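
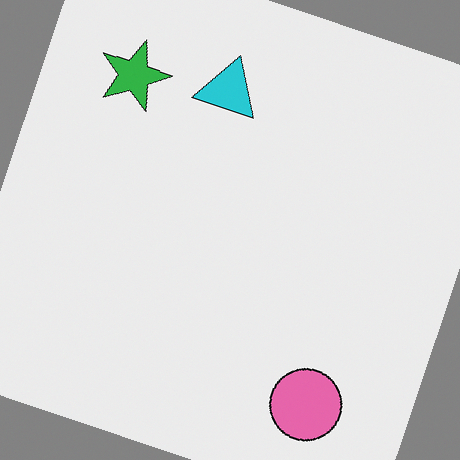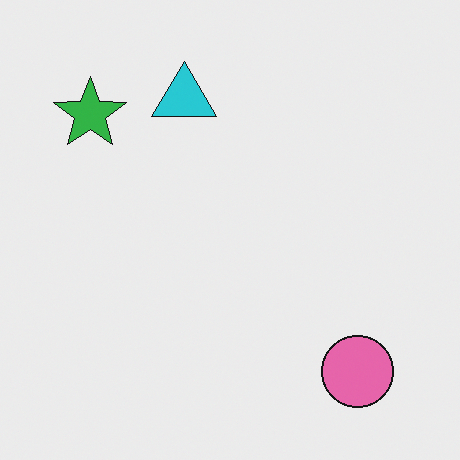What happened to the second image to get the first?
The first image is the second rotated clockwise by a moderate amount.

Every shape is tilted by the same angle and the image corners show triangular fill wedges — a whole-image rotation by a non-right angle.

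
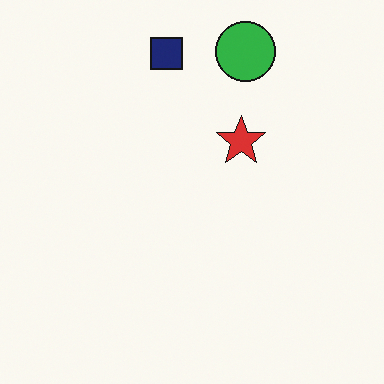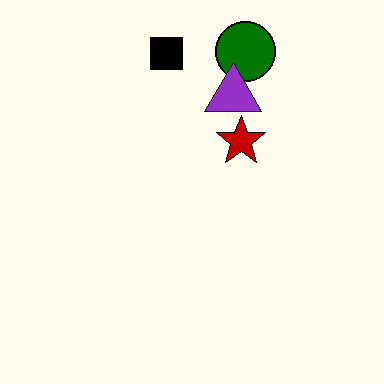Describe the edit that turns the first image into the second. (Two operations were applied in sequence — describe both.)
Given much higher contrast, then overlaid with an additional purple triangle.

Tones are pushed away from mid-grey across the whole image — a global contrast change. A purple triangle appears in the second image that is absent from the first.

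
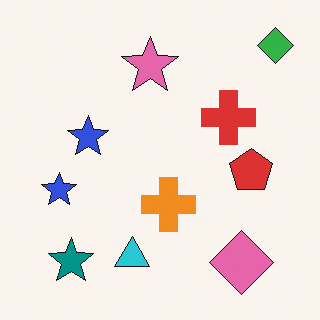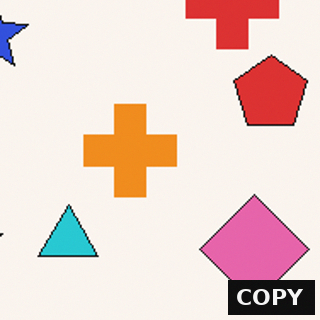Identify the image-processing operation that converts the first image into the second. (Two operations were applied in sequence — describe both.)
The transformation is: cropped to a noticeably smaller region and rescaled, then watermarked with the text "COPY" in the lower-right corner.

The visible shapes are larger and the field of view is narrower; shapes near the original edges may be partly or wholly outside the frame — a crop-and-rescale. A dark label reading "COPY" appears in the lower-right corner.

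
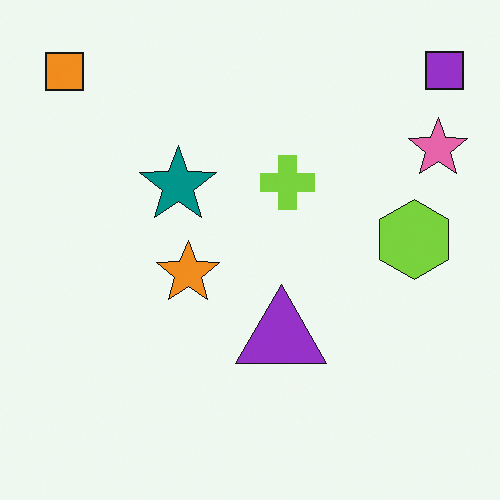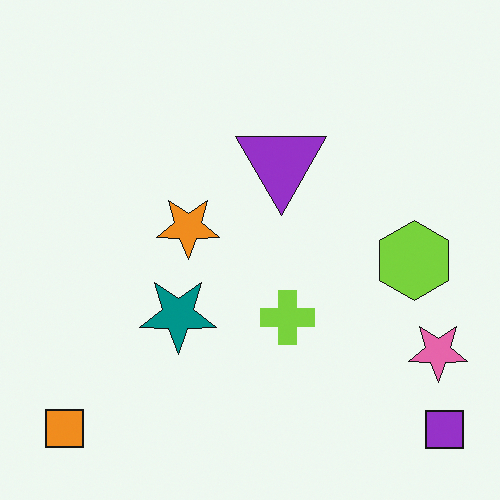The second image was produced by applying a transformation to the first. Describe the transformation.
This is the original image flipped vertically (top ↔ bottom).

The purple square is in the top-right of the first image and the bottom-right of the second — shapes on opposite sides of the horizontal midline have swapped in a mirror flip.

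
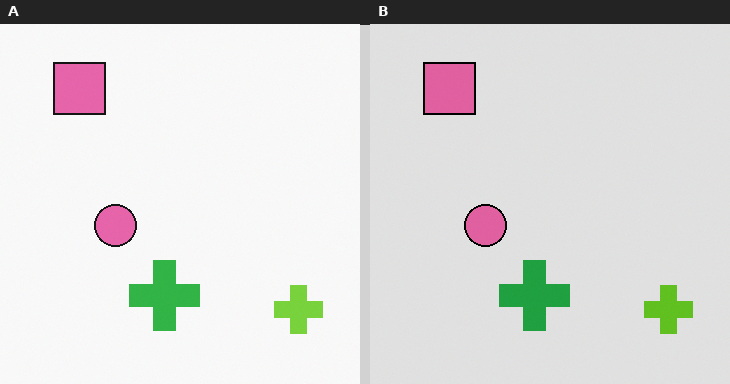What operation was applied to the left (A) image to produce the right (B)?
Moderately posterized.

Each flat color has snapped to a coarser quantized level — most visibly, the near-white background has dropped to a flat grey.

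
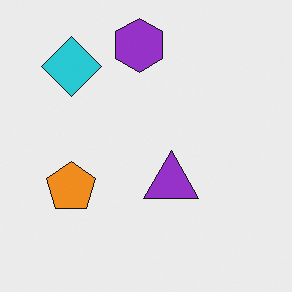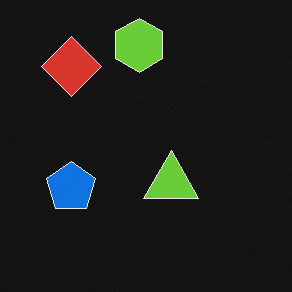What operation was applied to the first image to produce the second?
It was color-inverted (negative).

The light background has become dark and every shape's color is its complement — a photographic negative.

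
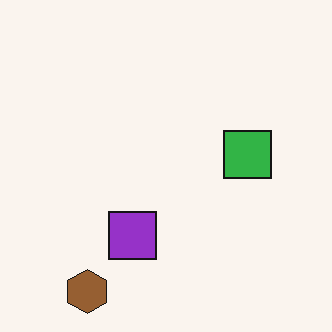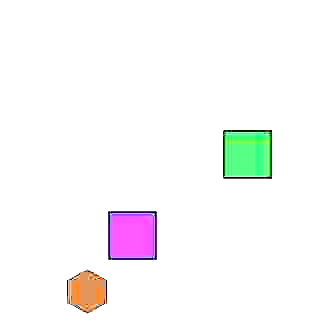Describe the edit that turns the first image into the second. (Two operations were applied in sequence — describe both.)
The image was degraded with heavy JPEG compression, then noticeably brightened.

Blocky 8×8 compression artifacts appear around shape edges and the flat background shows ringing — characteristic JPEG degradation. Every pixel — background and shapes alike — is uniformly brightened.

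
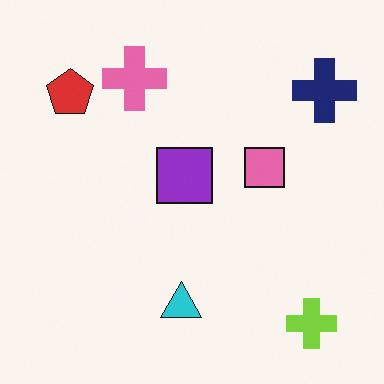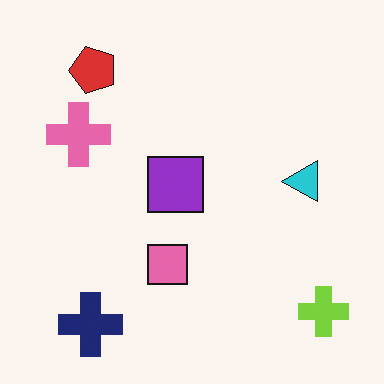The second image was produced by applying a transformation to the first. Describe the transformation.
The image was transposed (reflected across the top-left ↔ bottom-right diagonal).

Shapes have swapped their row and column positions — what was in the top-right is now in the bottom-left — a diagonal reflection.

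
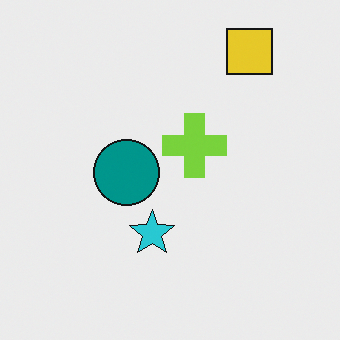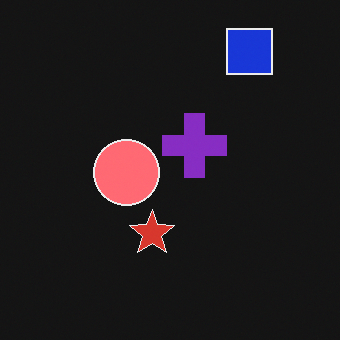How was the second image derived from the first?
The transformation is: color-inverted (negative).

The light background has become dark and every shape's color is its complement — a photographic negative.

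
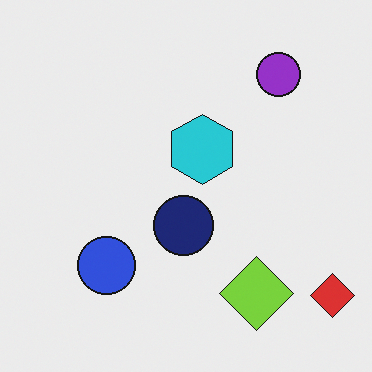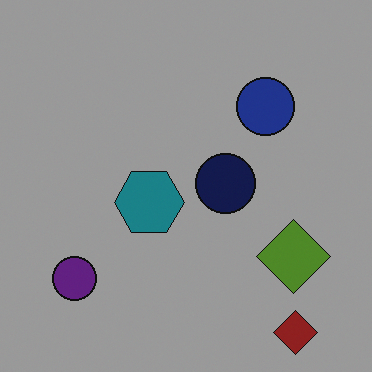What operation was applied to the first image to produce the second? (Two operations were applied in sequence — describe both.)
The second image is the first transposed (reflected across the top-left ↔ bottom-right diagonal), then substantially darkened.

Shapes have swapped their row and column positions — what was in the top-right is now in the bottom-left — a diagonal reflection. Every pixel — background and shapes alike — is uniformly darkened.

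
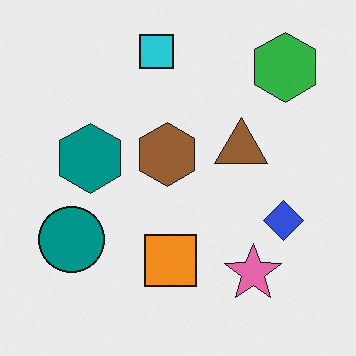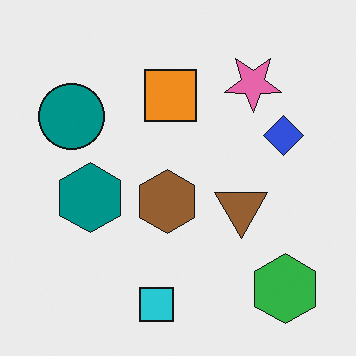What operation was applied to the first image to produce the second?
The transformation is: flipped vertically (top ↔ bottom).

The cyan square is in the top of the first image and the bottom of the second — shapes on opposite sides of the horizontal midline have swapped in a mirror flip.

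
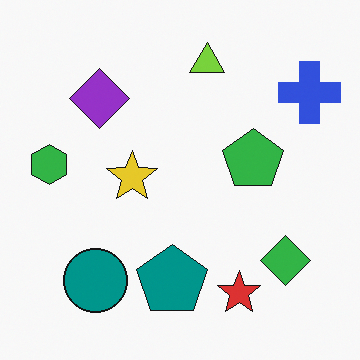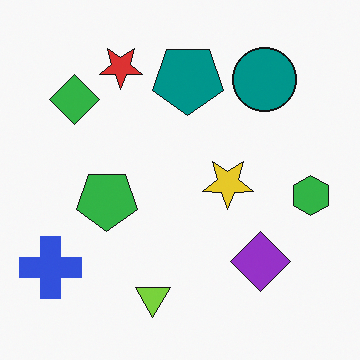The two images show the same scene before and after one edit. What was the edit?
The second image is the first rotated 180°.

The blue cross sits in the top-right of the first image and the bottom-left of the second — consistent with a whole-image 180° rotation.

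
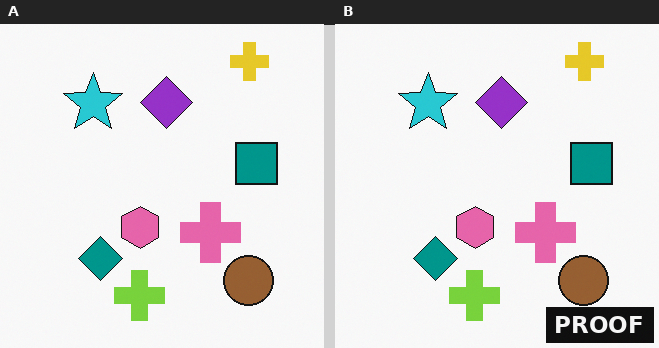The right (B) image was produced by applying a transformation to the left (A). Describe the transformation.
The right (B) image is the left (A) watermarked with the text "PROOF" in the lower-right corner.

A dark label reading "PROOF" appears in the lower-right corner.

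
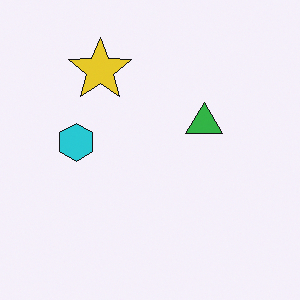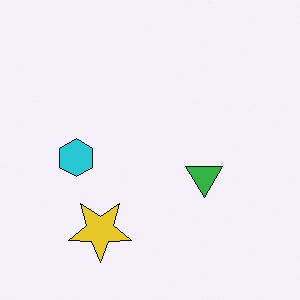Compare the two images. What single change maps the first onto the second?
The image was flipped vertically (top ↔ bottom).

The yellow star is in the top of the first image and the bottom of the second — shapes on opposite sides of the horizontal midline have swapped in a mirror flip.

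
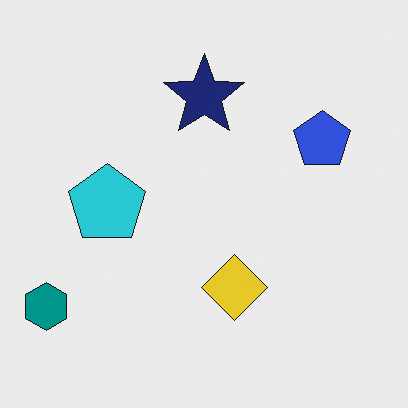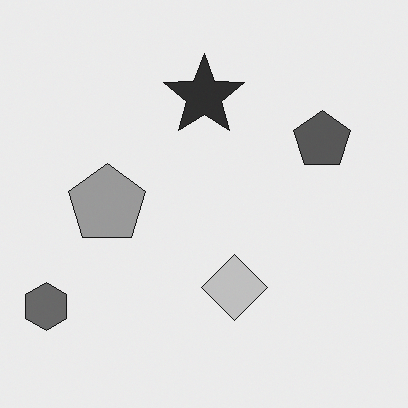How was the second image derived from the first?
The image was converted to grayscale.

All color is removed — every shape is now a shade of grey.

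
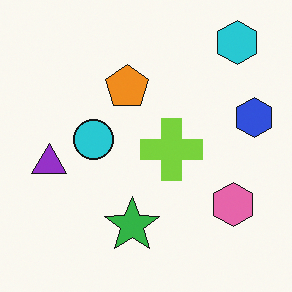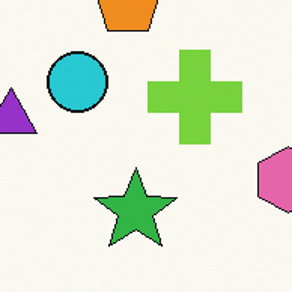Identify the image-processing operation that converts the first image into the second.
It was cropped to a modestly smaller region and rescaled.

The visible shapes are larger and the field of view is narrower; shapes near the original edges may be partly or wholly outside the frame — a crop-and-rescale.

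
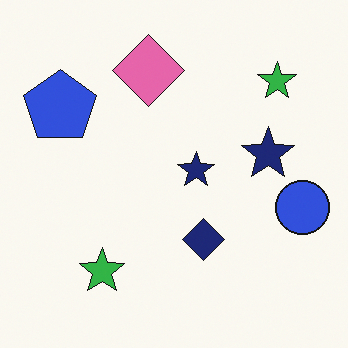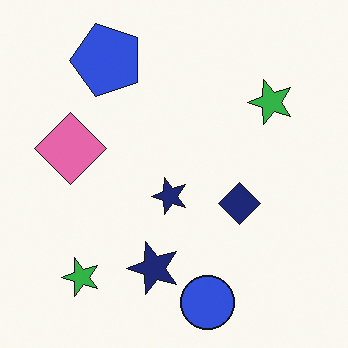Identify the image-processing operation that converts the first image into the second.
The second image is the first transposed (reflected across the top-left ↔ bottom-right diagonal).

Shapes have swapped their row and column positions — what was in the top-right is now in the bottom-left — a diagonal reflection.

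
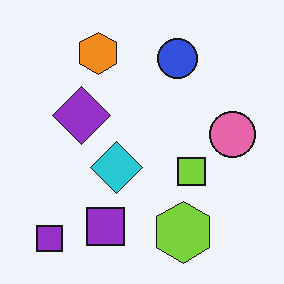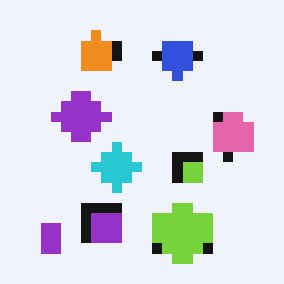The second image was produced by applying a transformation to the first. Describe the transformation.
The second image is the first heavily pixelated into large blocks.

Shapes are reduced to large square blocks; fine edges and outlines are lost — a downscale-then-upscale (mosaic) effect.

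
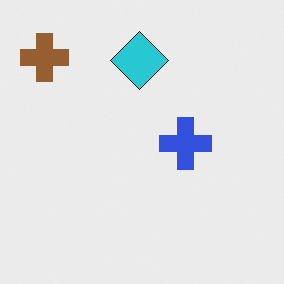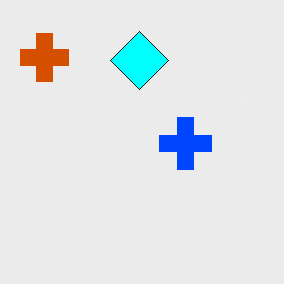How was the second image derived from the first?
The transformation is: made much more vivid (saturation change).

All colors are more vivid — a global saturation change.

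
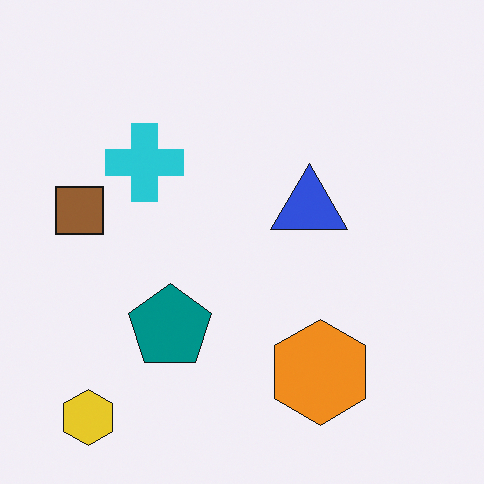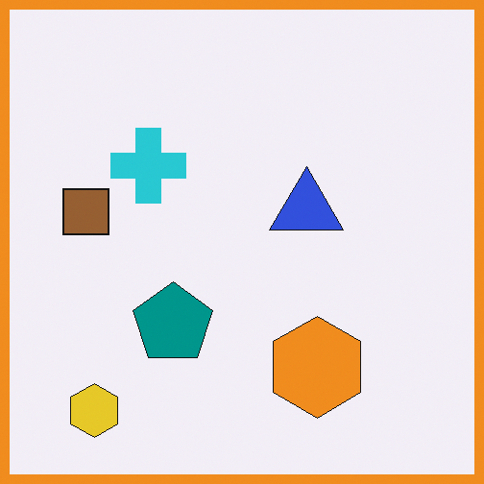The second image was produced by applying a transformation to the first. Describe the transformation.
Framed with a orange border.

A solid orange frame runs around the edge of the second image, with the content slightly shrunk inside it.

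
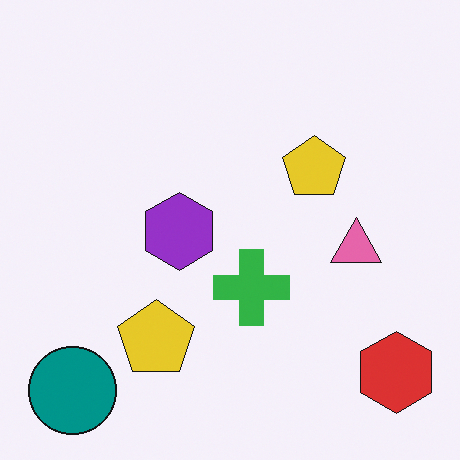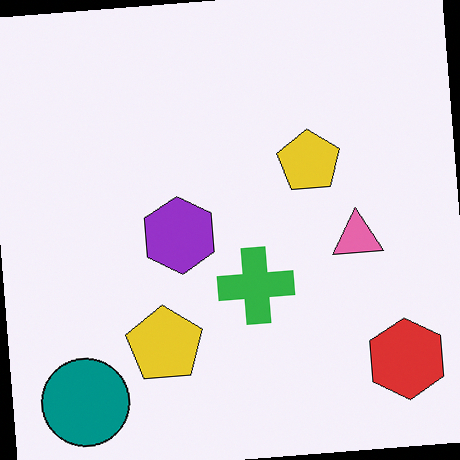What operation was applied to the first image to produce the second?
The image was rotated counter-clockwise by a small amount.

Every shape is tilted by the same angle and the image corners show triangular fill wedges — a whole-image rotation by a non-right angle.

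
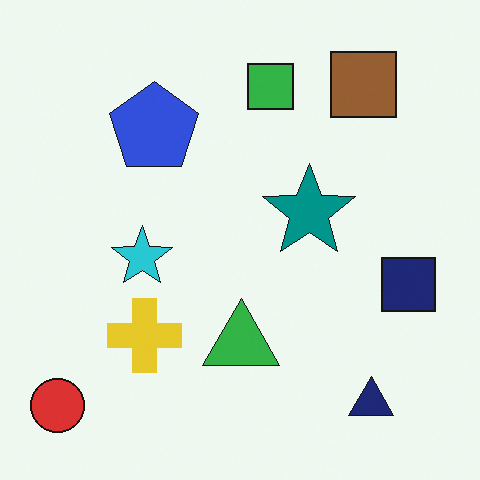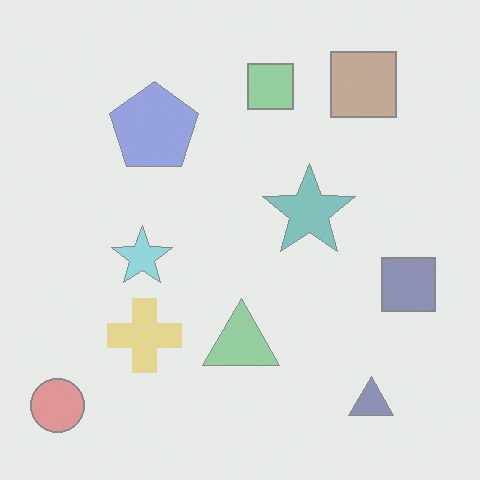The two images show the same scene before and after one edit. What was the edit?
The transformation is: given much lower contrast.

Tones are pushed toward mid-grey across the whole image — a global contrast change.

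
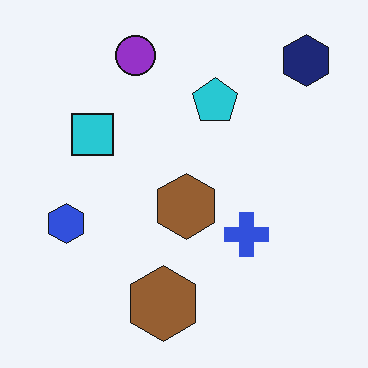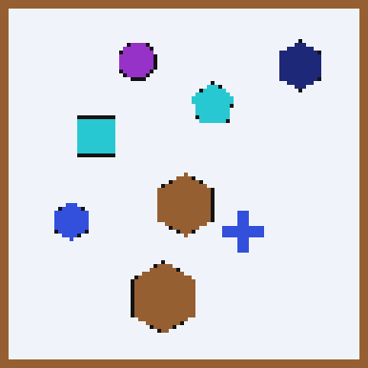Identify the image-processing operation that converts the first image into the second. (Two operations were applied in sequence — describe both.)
This is the original image lightly pixelated (a mild mosaic effect), then framed with a brown border.

Shapes are reduced to large square blocks; fine edges and outlines are lost — a downscale-then-upscale (mosaic) effect. A solid brown frame runs around the edge of the second image, with the content slightly shrunk inside it.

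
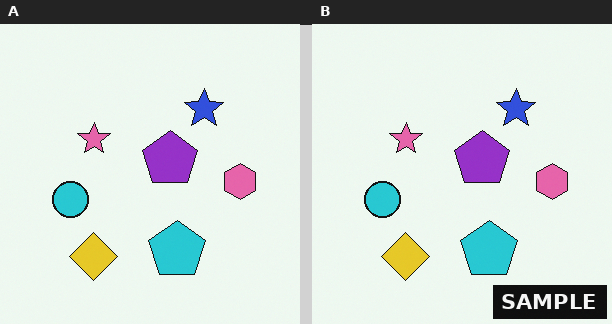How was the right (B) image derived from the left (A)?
The transformation is: watermarked with the text "SAMPLE" in the lower-right corner.

A dark label reading "SAMPLE" appears in the lower-right corner.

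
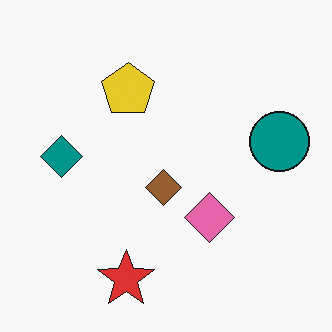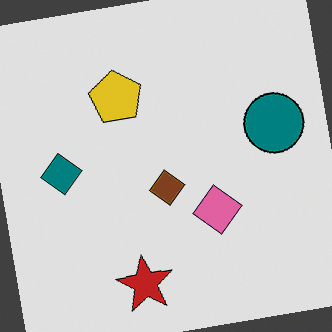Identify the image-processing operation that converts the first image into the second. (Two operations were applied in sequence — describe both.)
This is the original image rotated counter-clockwise by a small amount, then moderately posterized.

Every shape is tilted by the same angle and the image corners show triangular fill wedges — a whole-image rotation by a non-right angle. Each flat color has snapped to a coarser quantized level — most visibly, the near-white background has dropped to a flat grey.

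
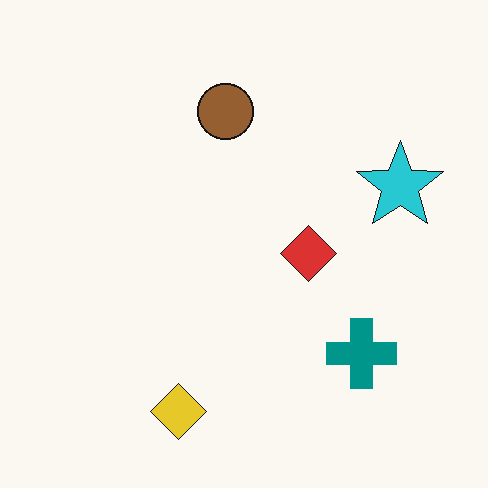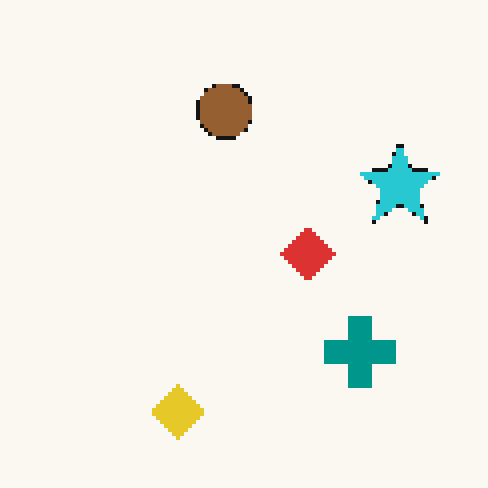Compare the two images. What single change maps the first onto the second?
The transformation is: lightly pixelated (a mild mosaic effect).

Shapes are reduced to large square blocks; fine edges and outlines are lost — a downscale-then-upscale (mosaic) effect.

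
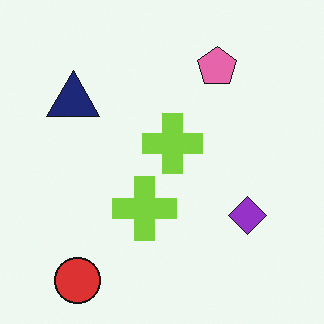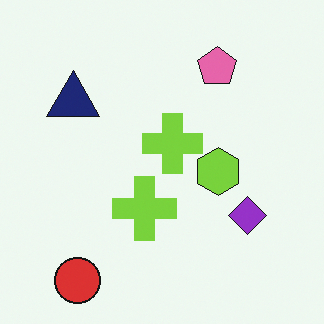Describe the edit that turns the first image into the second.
This is the original image overlaid with an additional lime hexagon.

A lime hexagon appears in the second image that is absent from the first.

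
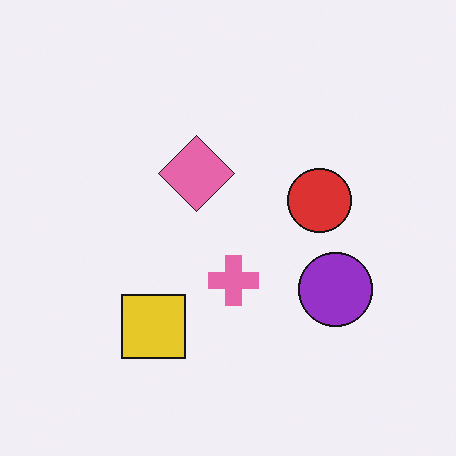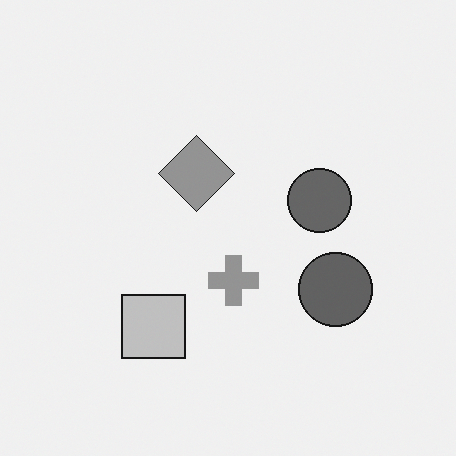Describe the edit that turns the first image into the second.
This is the original image converted to grayscale.

All color is removed — every shape is now a shade of grey.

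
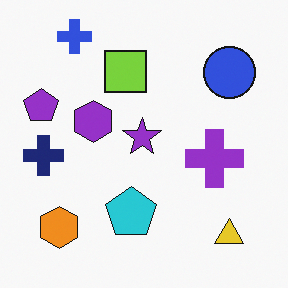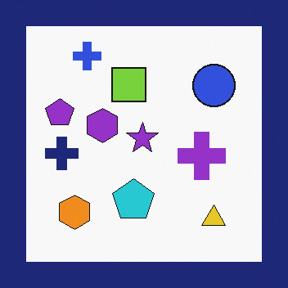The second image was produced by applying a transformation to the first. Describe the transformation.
The transformation is: framed with a navy border.

A solid navy frame runs around the edge of the second image, with the content slightly shrunk inside it.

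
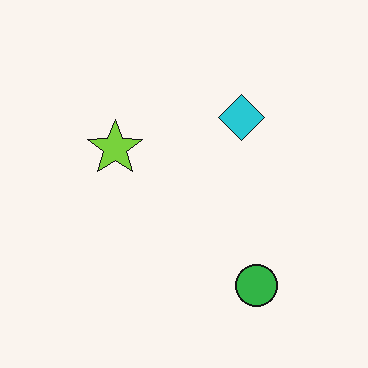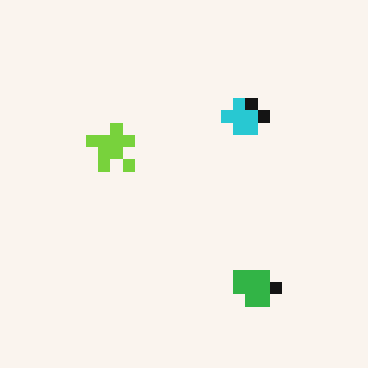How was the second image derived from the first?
Heavily pixelated into large blocks.

Shapes are reduced to large square blocks; fine edges and outlines are lost — a downscale-then-upscale (mosaic) effect.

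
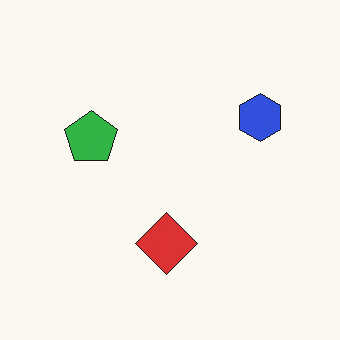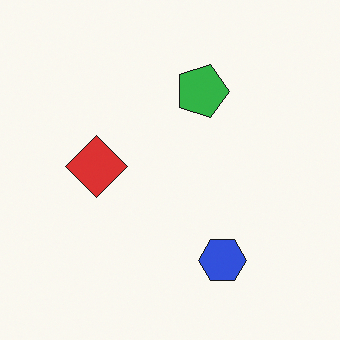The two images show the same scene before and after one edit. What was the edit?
The transformation is: rotated 90° clockwise.

The blue hexagon sits in the right of the first image and the bottom of the second — consistent with a whole-image 90° clockwise rotation.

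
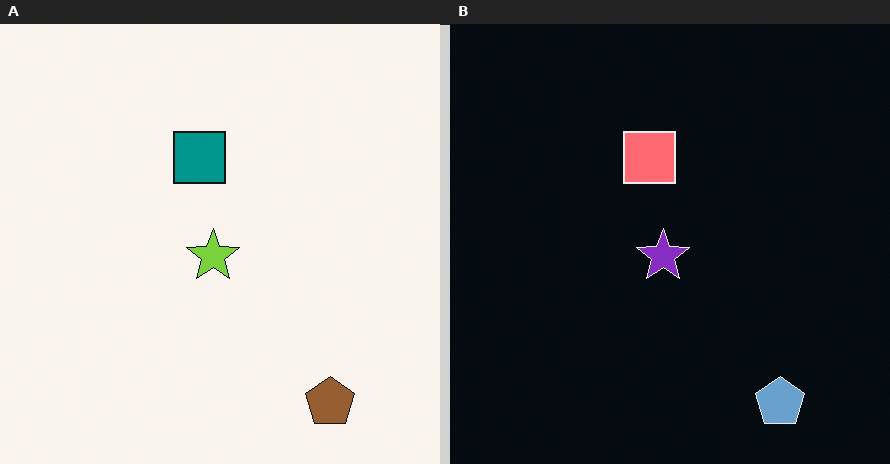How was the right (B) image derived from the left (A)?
It was color-inverted (negative).

The light background has become dark and every shape's color is its complement — a photographic negative.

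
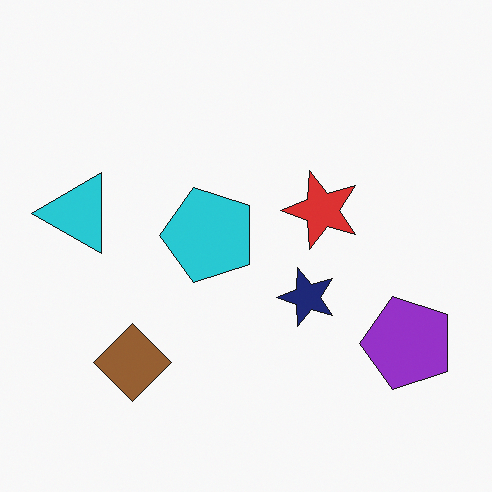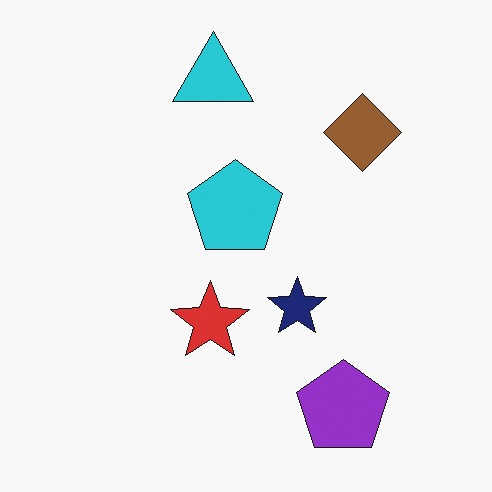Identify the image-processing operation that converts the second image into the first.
Transposed (reflected across the top-left ↔ bottom-right diagonal).

Shapes have swapped their row and column positions — what was in the top-right is now in the bottom-left — a diagonal reflection.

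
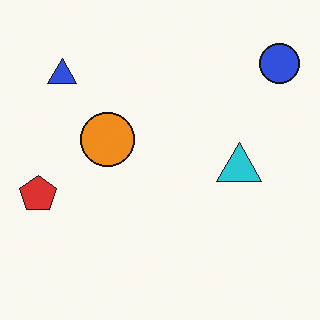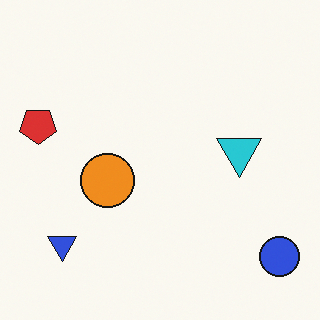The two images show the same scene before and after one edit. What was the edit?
The second image is the first flipped vertically (top ↔ bottom).

The blue circle is in the top-right of the first image and the bottom-right of the second — shapes on opposite sides of the horizontal midline have swapped in a mirror flip.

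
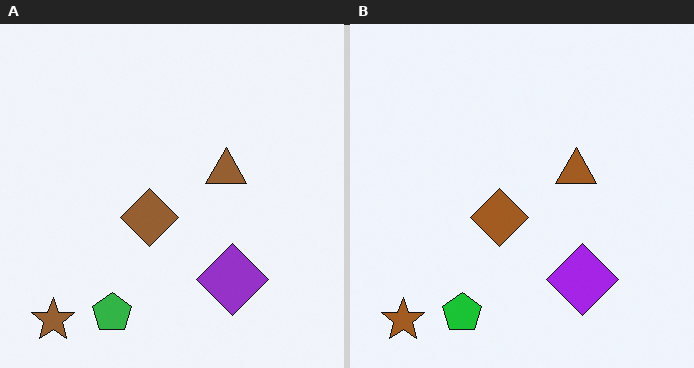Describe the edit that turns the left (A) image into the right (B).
The transformation is: slightly oversaturated.

All colors are more vivid — a global saturation change.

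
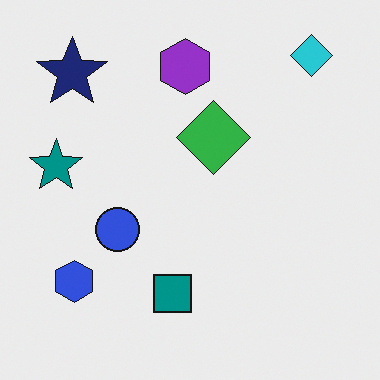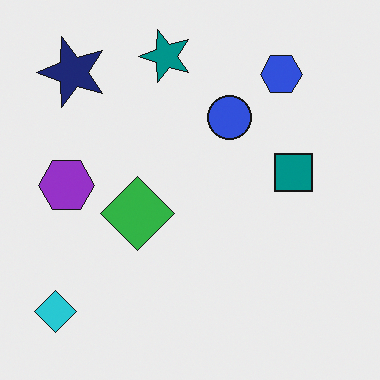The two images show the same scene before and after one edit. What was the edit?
The second image is the first transposed (reflected across the top-left ↔ bottom-right diagonal).

Shapes have swapped their row and column positions — what was in the top-right is now in the bottom-left — a diagonal reflection.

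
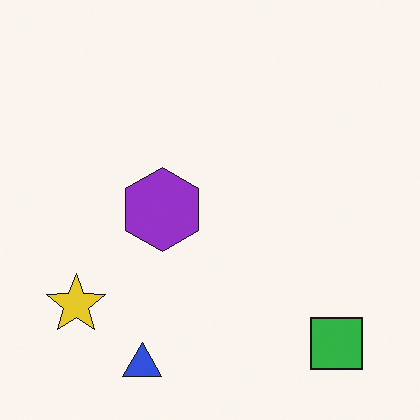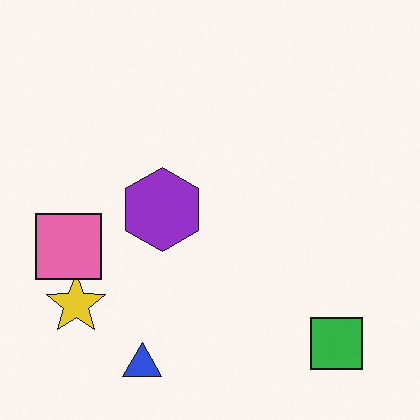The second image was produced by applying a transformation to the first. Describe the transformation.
This is the original image overlaid with an additional pink square.

A pink square appears in the second image that is absent from the first.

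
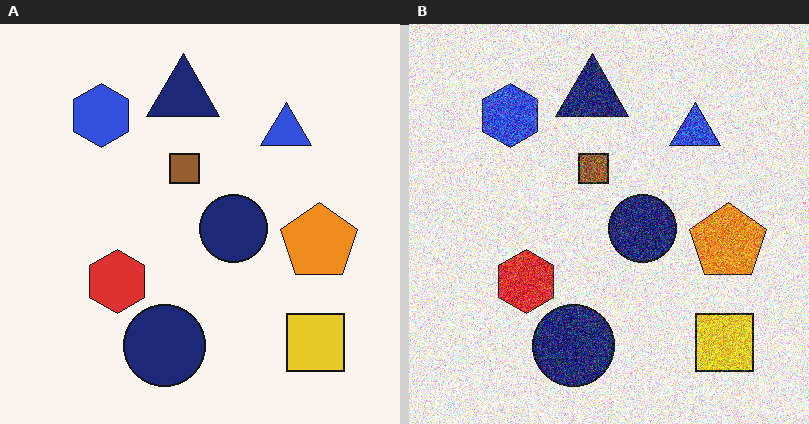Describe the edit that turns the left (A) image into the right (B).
Degraded with heavy additive noise.

Random speckle covers the whole image, including the flat background.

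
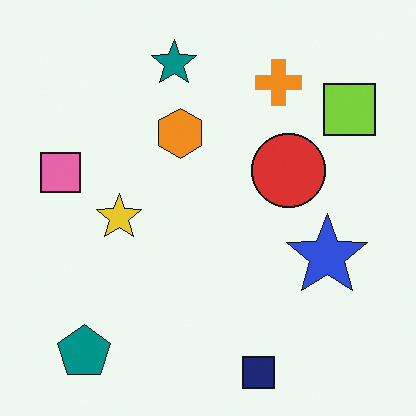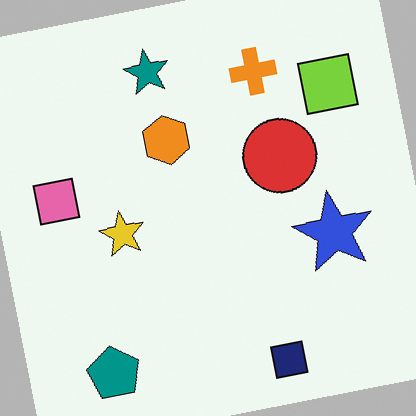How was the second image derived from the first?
The second image is the first rotated counter-clockwise by a slight angle.

Every shape is tilted by the same angle and the image corners show triangular fill wedges — a whole-image rotation by a non-right angle.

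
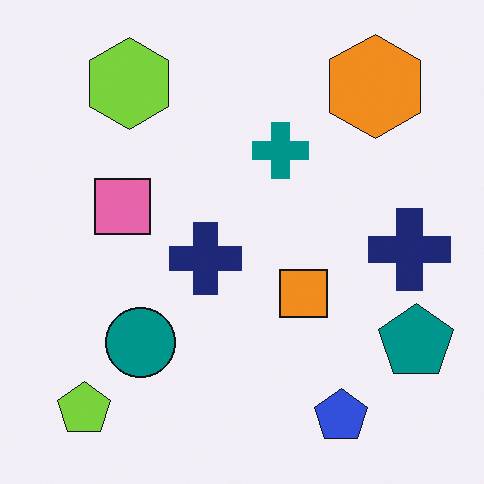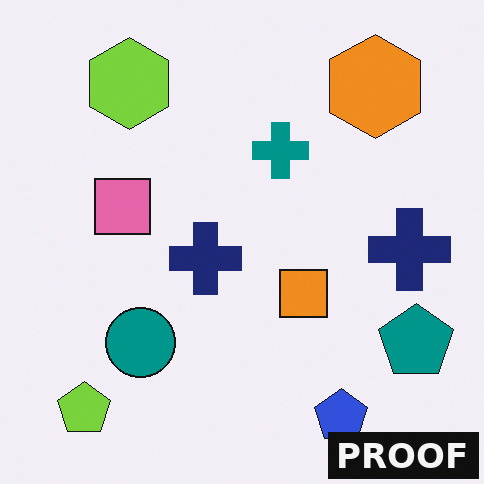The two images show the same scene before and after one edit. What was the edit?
Watermarked with the text "PROOF" in the lower-right corner.

A dark label reading "PROOF" appears in the lower-right corner.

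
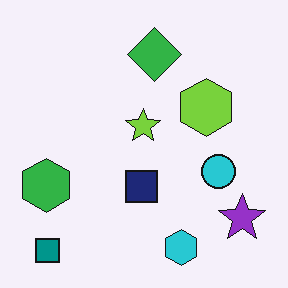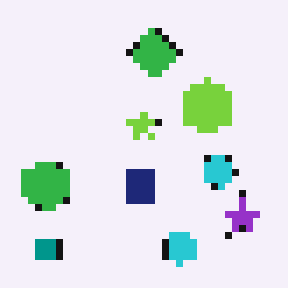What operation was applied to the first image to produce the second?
It was moderately pixelated.

Shapes are reduced to large square blocks; fine edges and outlines are lost — a downscale-then-upscale (mosaic) effect.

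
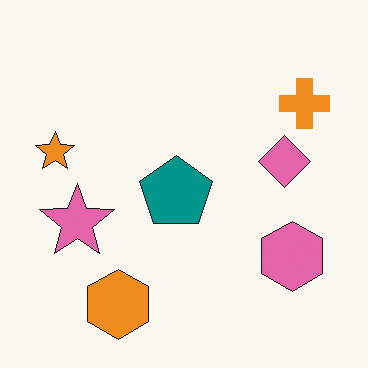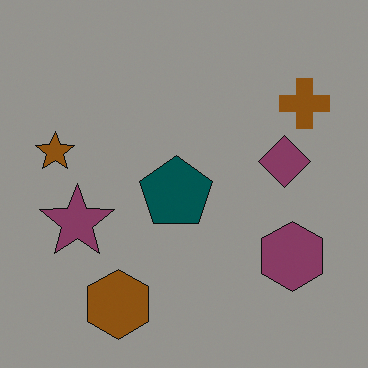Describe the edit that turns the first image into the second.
Substantially darkened.

Every pixel — background and shapes alike — is uniformly darkened.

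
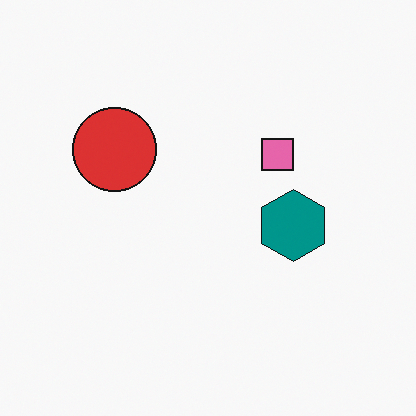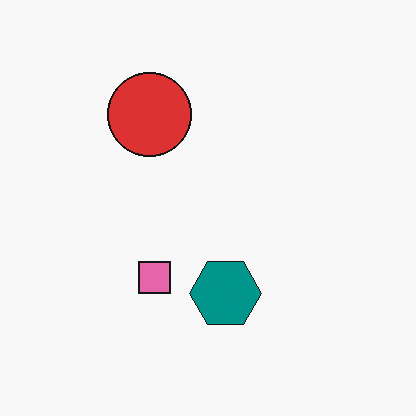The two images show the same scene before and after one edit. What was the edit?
Transposed (reflected across the top-left ↔ bottom-right diagonal).

Shapes have swapped their row and column positions — what was in the top-right is now in the bottom-left — a diagonal reflection.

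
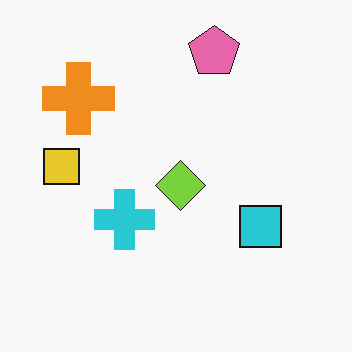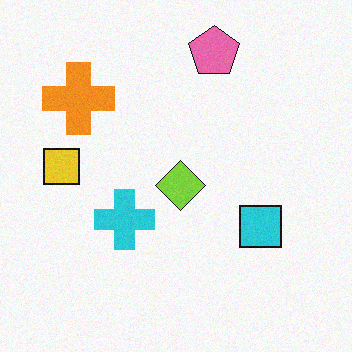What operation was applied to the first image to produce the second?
This is the original image degraded with subtle gaussian noise.

Random speckle covers the whole image, including the flat background.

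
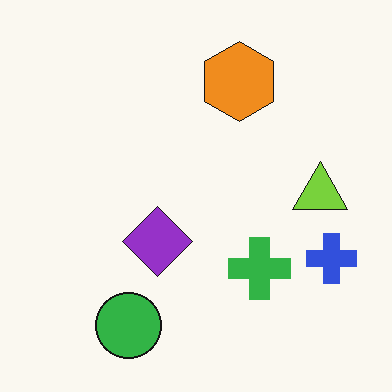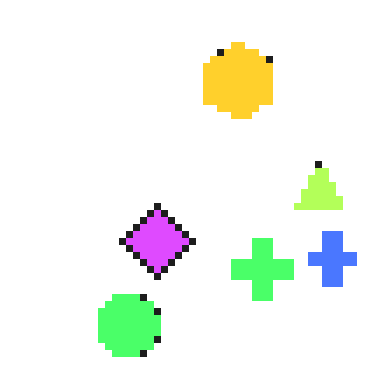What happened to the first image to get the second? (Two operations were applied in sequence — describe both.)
It was brightened a lot, then pixelated into visible square blocks.

Every pixel — background and shapes alike — is uniformly brightened. Shapes are reduced to large square blocks; fine edges and outlines are lost — a downscale-then-upscale (mosaic) effect.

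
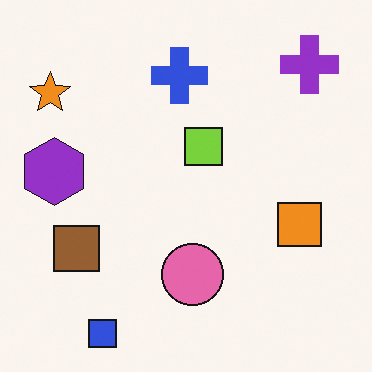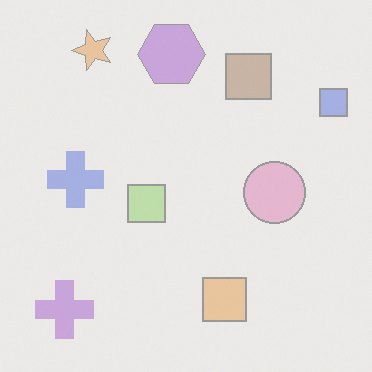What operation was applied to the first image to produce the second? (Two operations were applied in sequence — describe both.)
This is the original image transposed (reflected across the top-left ↔ bottom-right diagonal), then given much lower contrast.

Shapes have swapped their row and column positions — what was in the top-right is now in the bottom-left — a diagonal reflection. Tones are pushed toward mid-grey across the whole image — a global contrast change.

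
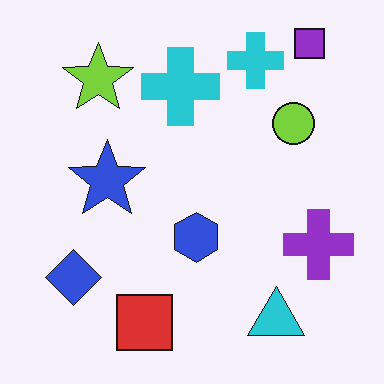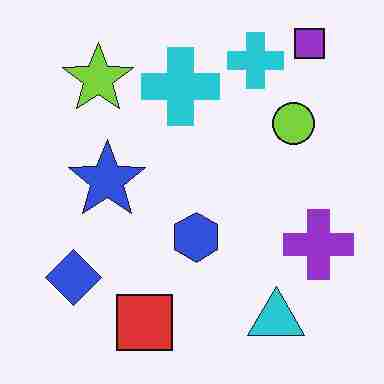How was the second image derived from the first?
This is the original image heavily JPEG-compressed with obvious blocking artifacts.

Blocky 8×8 compression artifacts appear around shape edges and the flat background shows ringing — characteristic JPEG degradation.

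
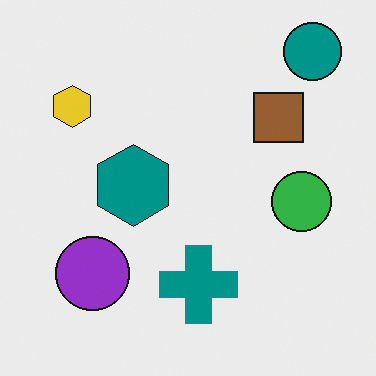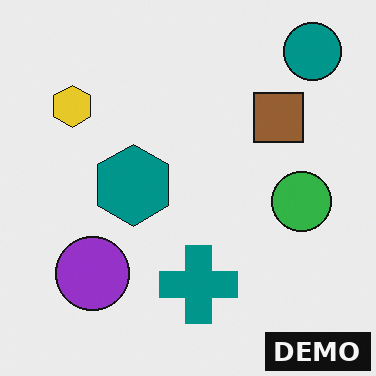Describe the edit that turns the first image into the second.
It was watermarked with the text "DEMO" in the lower-right corner.

A dark label reading "DEMO" appears in the lower-right corner.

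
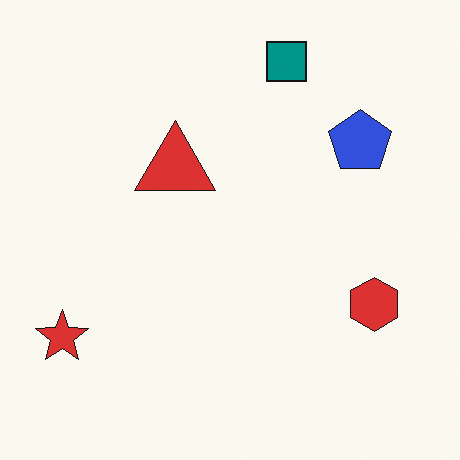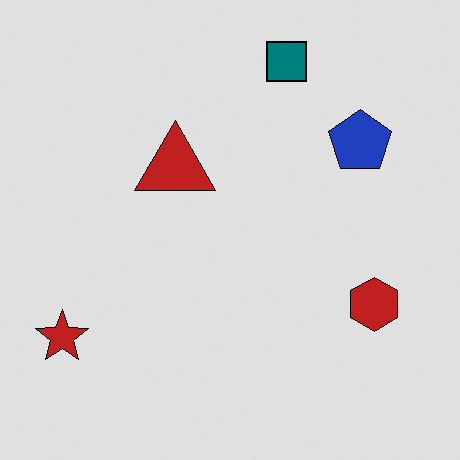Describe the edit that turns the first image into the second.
The transformation is: moderately posterized.

Each flat color has snapped to a coarser quantized level — most visibly, the near-white background has dropped to a flat grey.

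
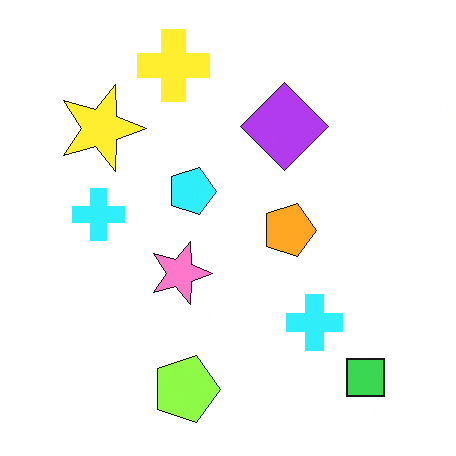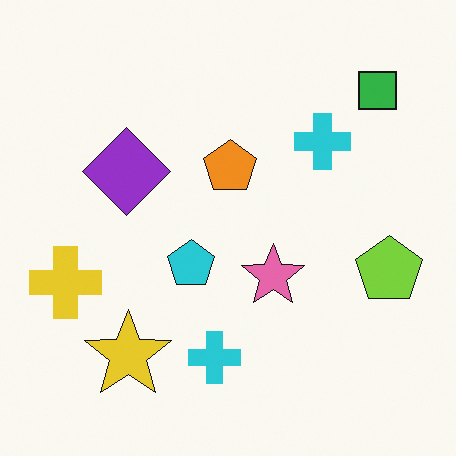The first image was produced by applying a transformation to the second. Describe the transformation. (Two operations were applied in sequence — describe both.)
The image was rotated 90° clockwise, then slightly brightened.

The green square sits in the top-right of the second image and the bottom-right of the first — consistent with a whole-image 90° clockwise rotation. Every pixel — background and shapes alike — is uniformly brightened.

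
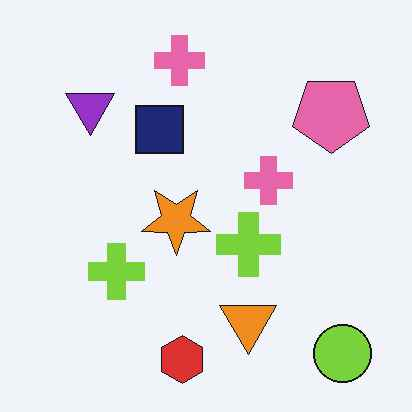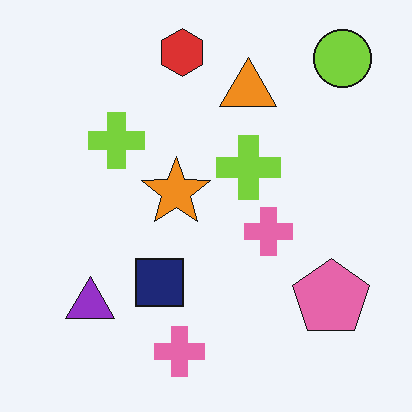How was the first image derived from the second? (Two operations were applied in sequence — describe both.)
The image was flipped vertically (top ↔ bottom), then given moderate JPEG compression.

The red hexagon is in the top of the second image and the bottom of the first — shapes on opposite sides of the horizontal midline have swapped in a mirror flip. Blocky 8×8 compression artifacts appear around shape edges and the flat background shows ringing — characteristic JPEG degradation.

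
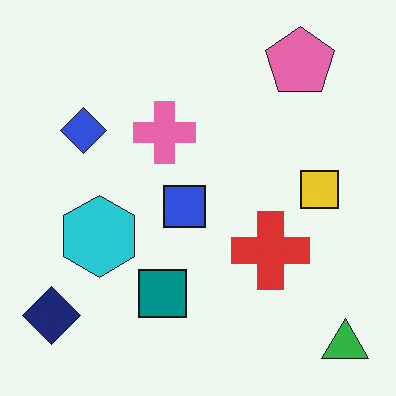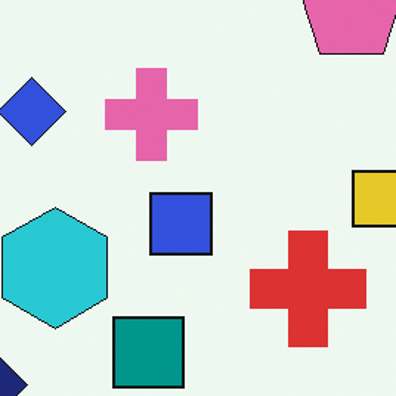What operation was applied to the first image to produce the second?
This is the original image cropped to a modestly smaller region and rescaled.

The visible shapes are larger and the field of view is narrower; shapes near the original edges may be partly or wholly outside the frame — a crop-and-rescale.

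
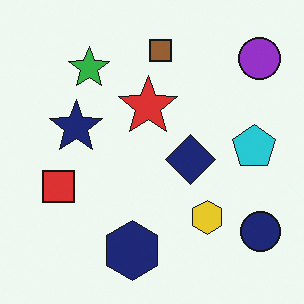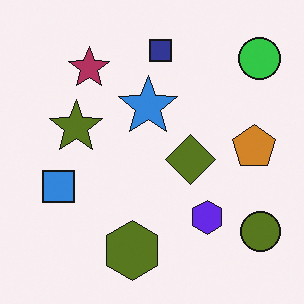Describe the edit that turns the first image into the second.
Hue-shifted through roughly half the color wheel.

Every shape's color has rotated by the same amount around the hue wheel — a uniform hue shift.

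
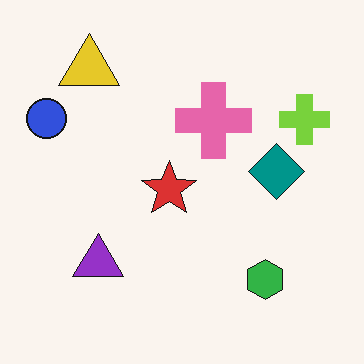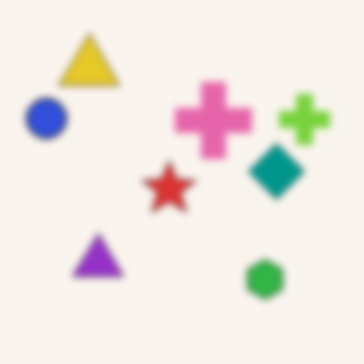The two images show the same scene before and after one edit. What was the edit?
The image was noticeably gaussian-blurred.

Shape edges and outlines are uniformly softened across the whole image.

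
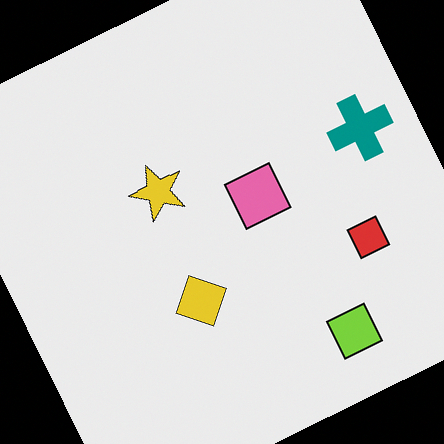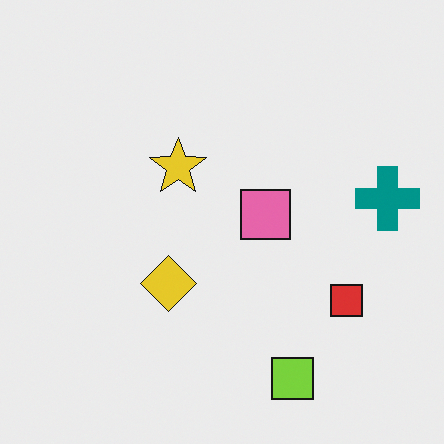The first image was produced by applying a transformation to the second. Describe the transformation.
It was rotated counter-clockwise by a clearly visible amount.

Every shape is tilted by the same angle and the image corners show triangular fill wedges — a whole-image rotation by a non-right angle.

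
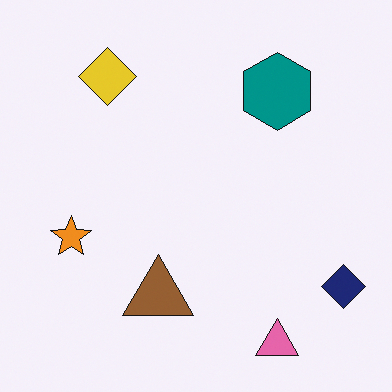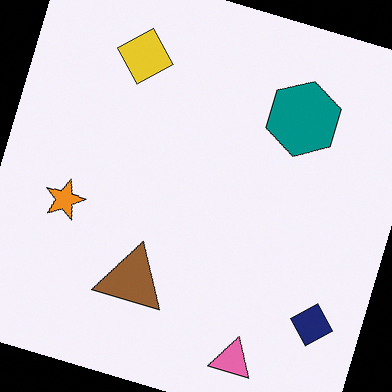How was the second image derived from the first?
The transformation is: rotated clockwise by a moderate amount.

Every shape is tilted by the same angle and the image corners show triangular fill wedges — a whole-image rotation by a non-right angle.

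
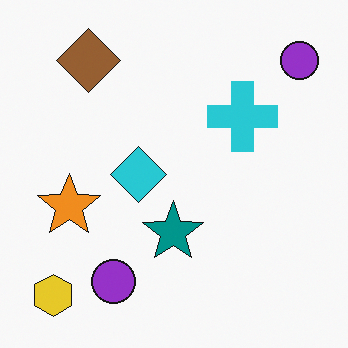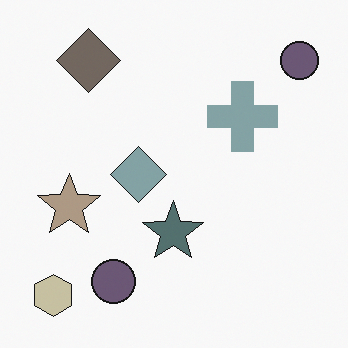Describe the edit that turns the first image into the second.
The second image is the first heavily desaturated.

All colors are more muted and greyish — a global saturation change.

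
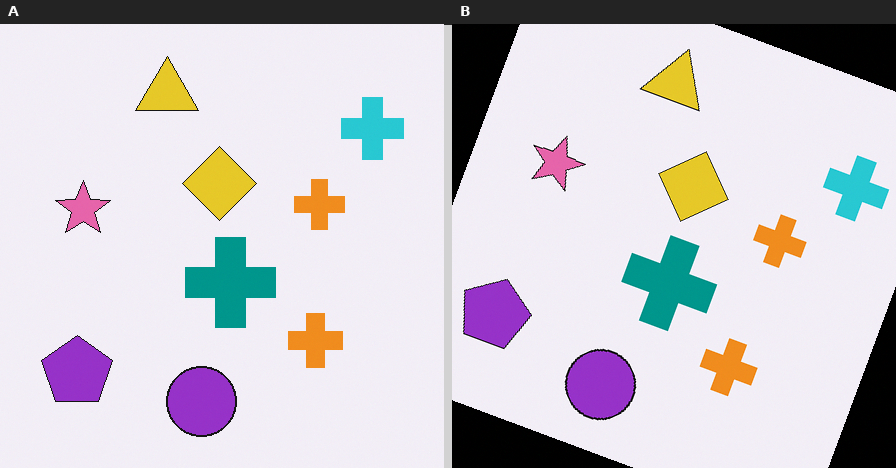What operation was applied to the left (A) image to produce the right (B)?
It was rotated clockwise by a clearly visible amount.

Every shape is tilted by the same angle and the image corners show triangular fill wedges — a whole-image rotation by a non-right angle.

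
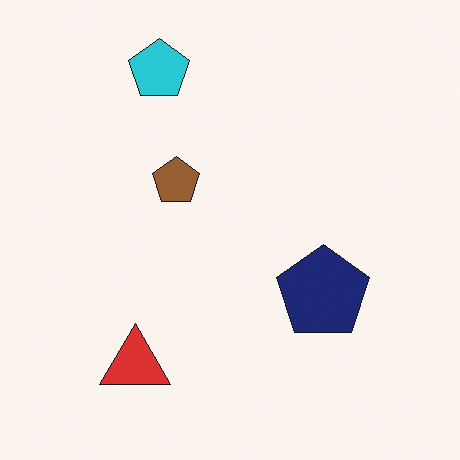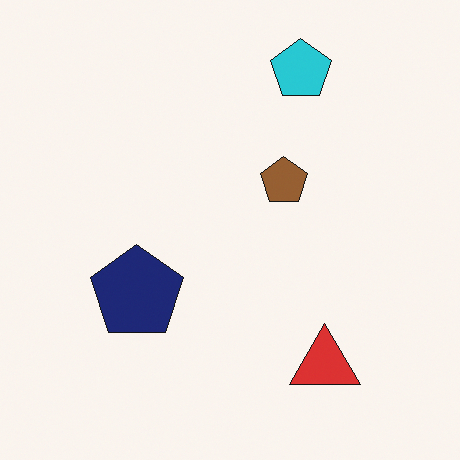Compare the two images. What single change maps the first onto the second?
It was flipped horizontally (left ↔ right).

The red triangle is in the bottom-left of the first image and the bottom-right of the second — shapes on opposite sides of the vertical midline have swapped in a mirror flip.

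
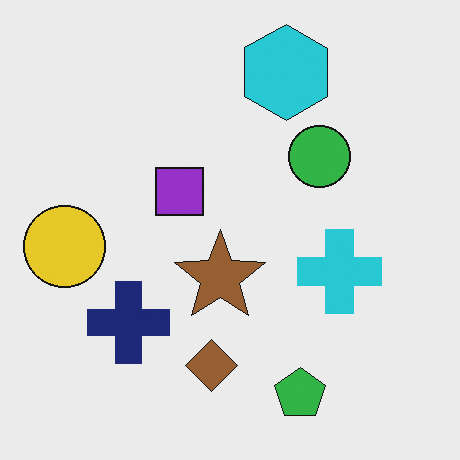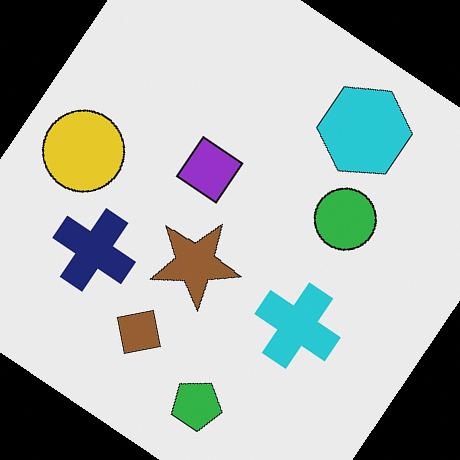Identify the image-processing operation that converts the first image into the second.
The transformation is: rotated clockwise by a large amount — several tens of degrees.

Every shape is tilted by the same angle and the image corners show triangular fill wedges — a whole-image rotation by a non-right angle.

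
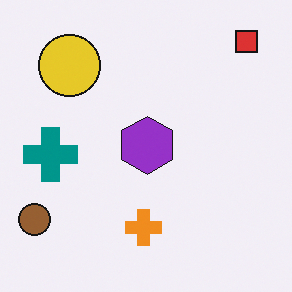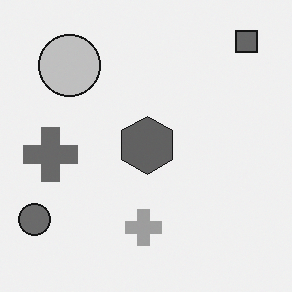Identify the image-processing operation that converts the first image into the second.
The second image is the first converted to grayscale.

All color is removed — every shape is now a shade of grey.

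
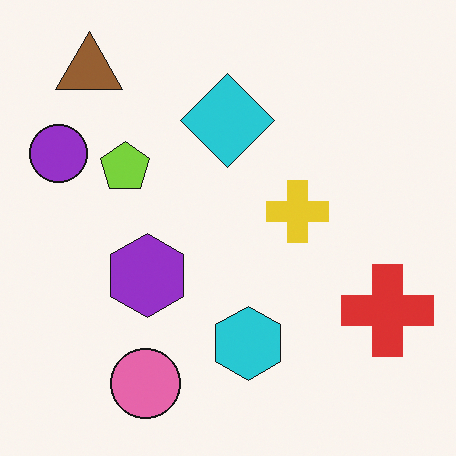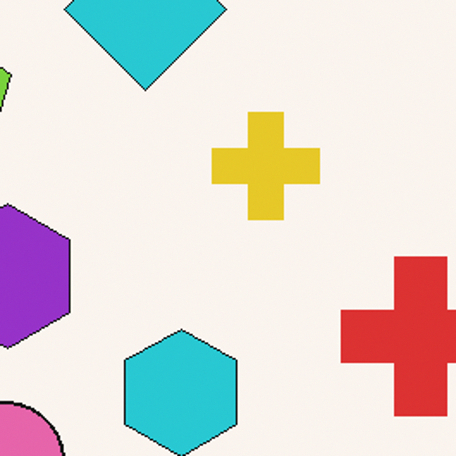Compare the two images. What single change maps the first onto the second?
The image was cropped to a noticeably smaller region and rescaled.

The visible shapes are larger and the field of view is narrower; shapes near the original edges may be partly or wholly outside the frame — a crop-and-rescale.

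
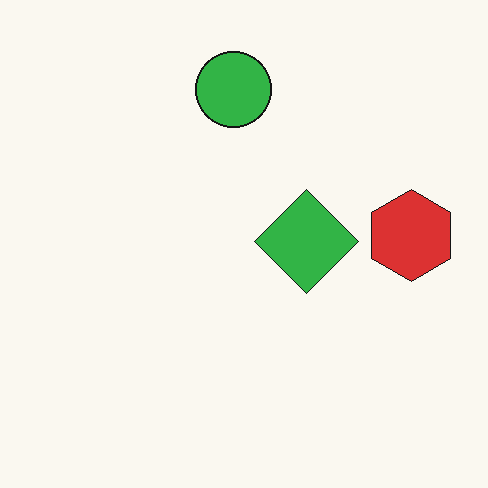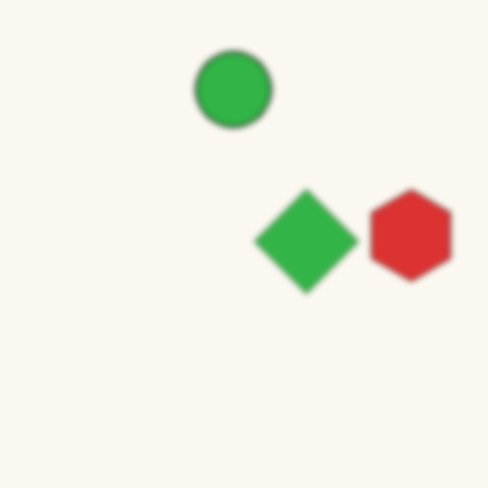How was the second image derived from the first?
The transformation is: noticeably gaussian-blurred.

Shape edges and outlines are uniformly softened across the whole image.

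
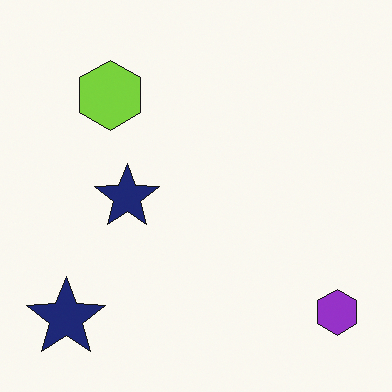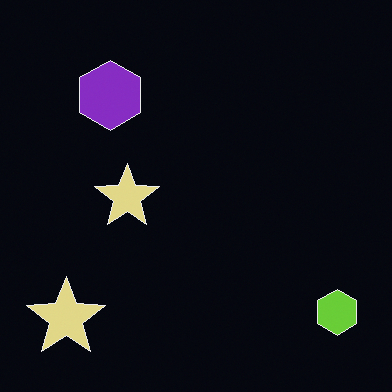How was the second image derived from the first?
The transformation is: color-inverted (negative).

The light background has become dark and every shape's color is its complement — a photographic negative.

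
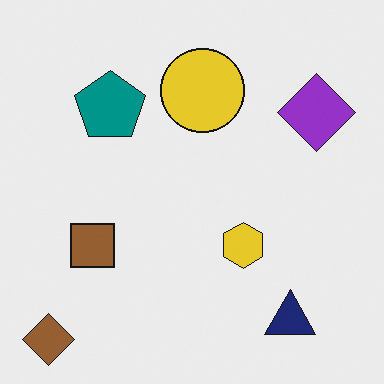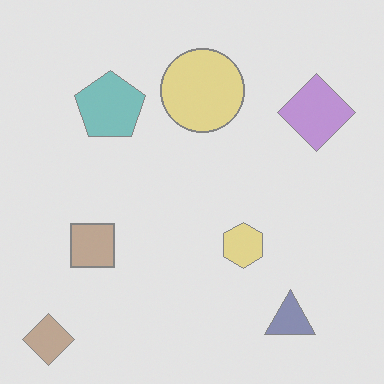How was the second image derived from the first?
The second image is the first washed out (contrast reduced).

Tones are pushed toward mid-grey across the whole image — a global contrast change.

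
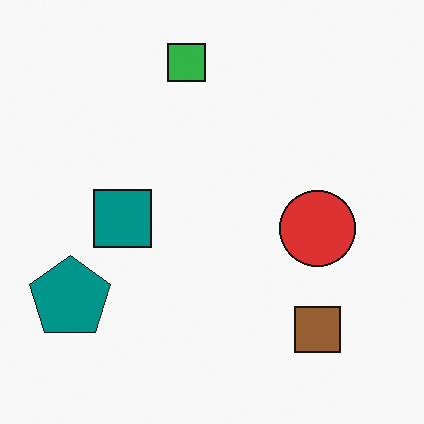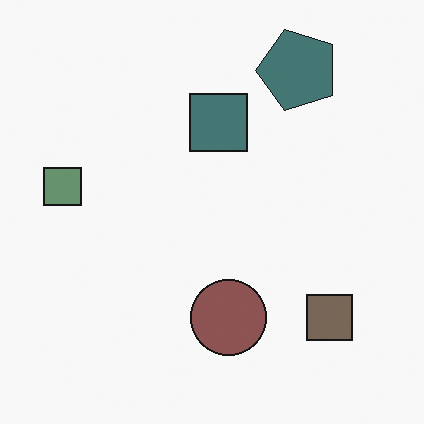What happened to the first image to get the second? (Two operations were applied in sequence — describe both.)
The second image is the first transposed (reflected across the top-left ↔ bottom-right diagonal), then made much more muted (saturation change).

Shapes have swapped their row and column positions — what was in the top-right is now in the bottom-left — a diagonal reflection. All colors are more muted and greyish — a global saturation change.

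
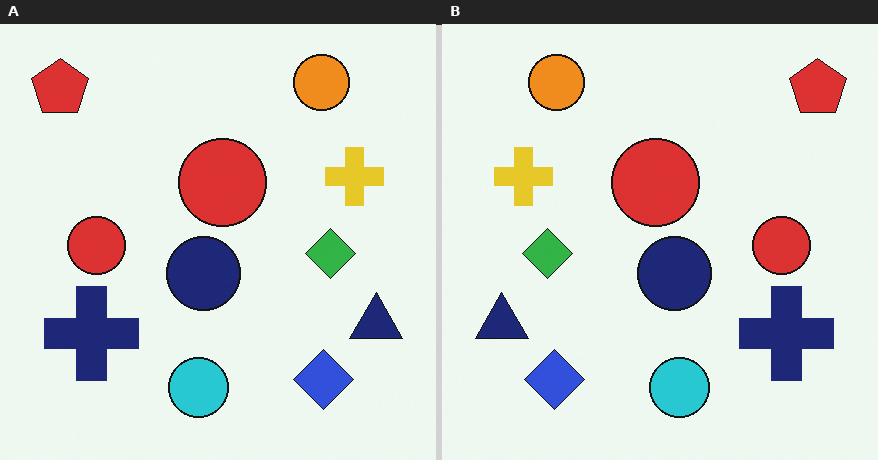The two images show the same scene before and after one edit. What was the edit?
The image was flipped horizontally (left ↔ right).

The navy triangle is in the bottom-right of the left (A) image and the bottom-left of the right (B) — shapes on opposite sides of the vertical midline have swapped in a mirror flip.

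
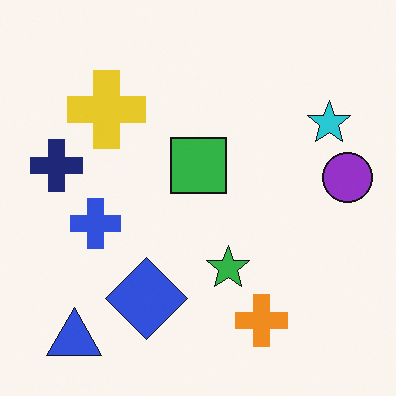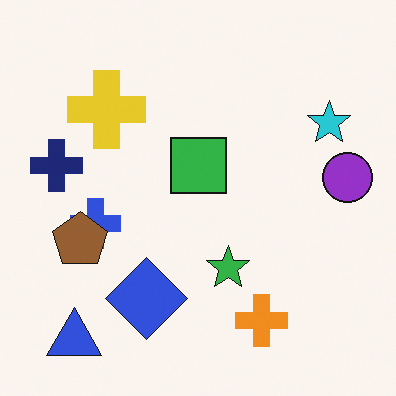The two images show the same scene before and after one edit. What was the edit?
This is the original image overlaid with an additional brown pentagon.

A brown pentagon appears in the second image that is absent from the first.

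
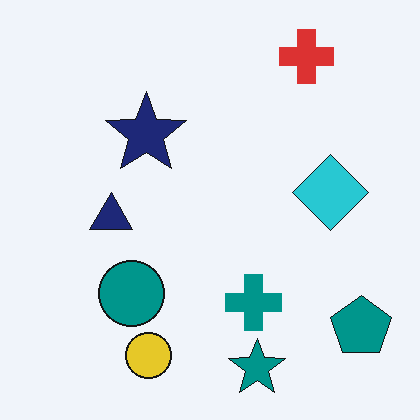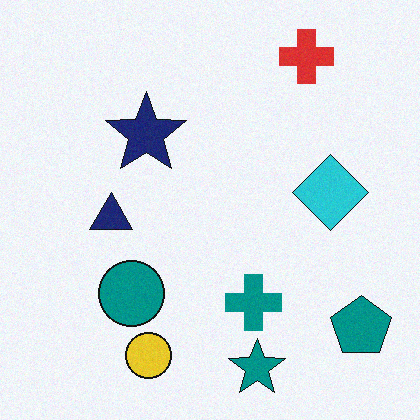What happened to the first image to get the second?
It was degraded with light additive noise.

Random speckle covers the whole image, including the flat background.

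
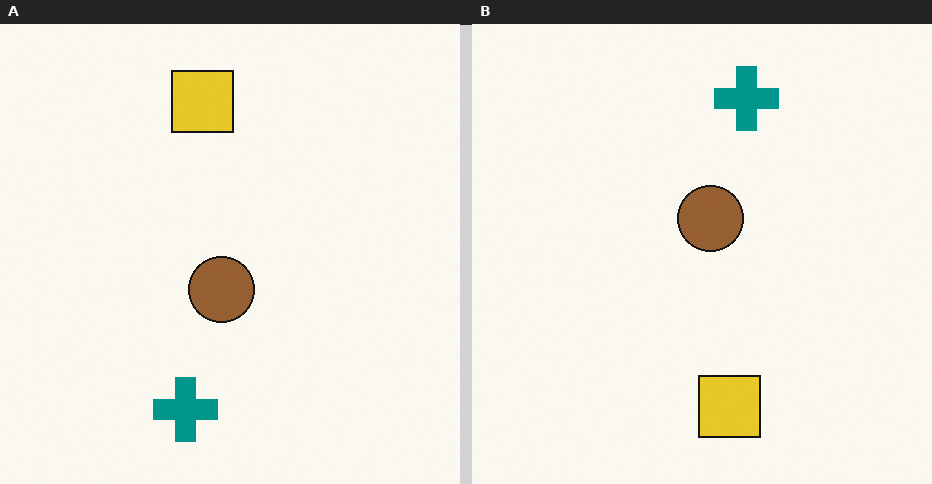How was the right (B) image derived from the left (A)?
The image was rotated 180°.

The teal cross sits in the bottom of the left (A) image and the top of the right (B) — consistent with a whole-image 180° rotation.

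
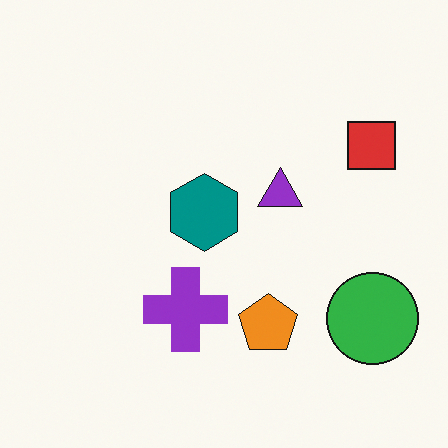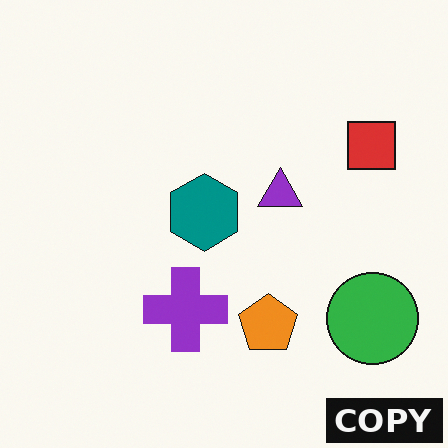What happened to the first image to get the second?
The image was watermarked with the text "COPY" in the lower-right corner.

A dark label reading "COPY" appears in the lower-right corner.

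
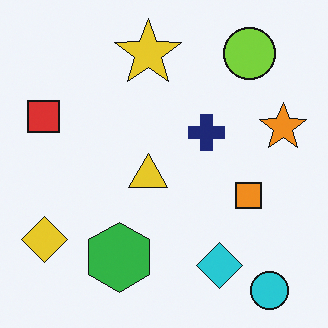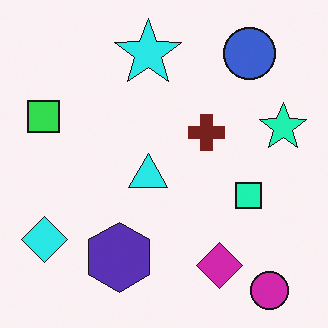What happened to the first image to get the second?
The transformation is: hue-shifted by a moderate amount.

Every shape's color has rotated by the same amount around the hue wheel — a uniform hue shift.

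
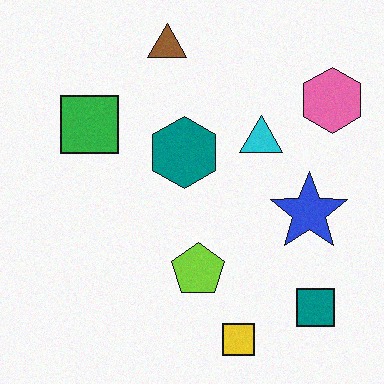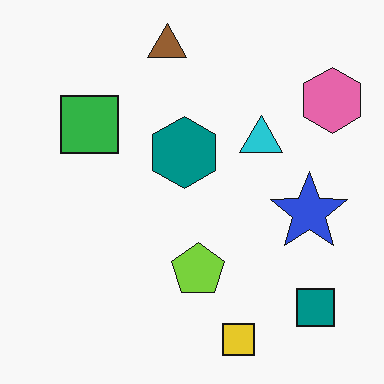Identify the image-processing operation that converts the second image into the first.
The first image is the second degraded with light additive noise.

Random speckle covers the whole image, including the flat background.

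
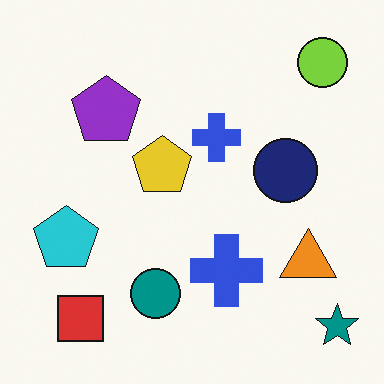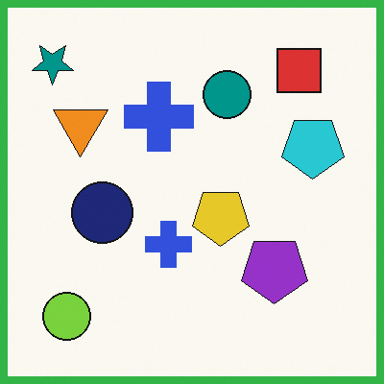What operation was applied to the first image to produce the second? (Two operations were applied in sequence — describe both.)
Rotated 180°, then framed with a green border.

The teal star sits in the bottom-right of the first image and the top-left of the second — consistent with a whole-image 180° rotation. A solid green frame runs around the edge of the second image, with the content slightly shrunk inside it.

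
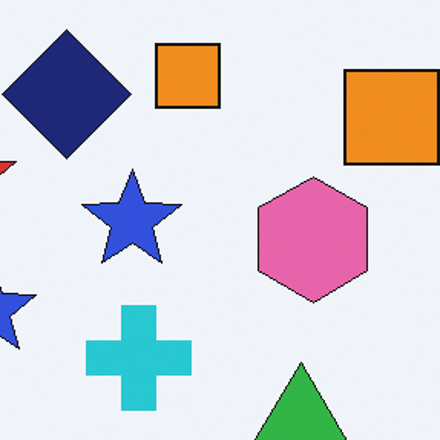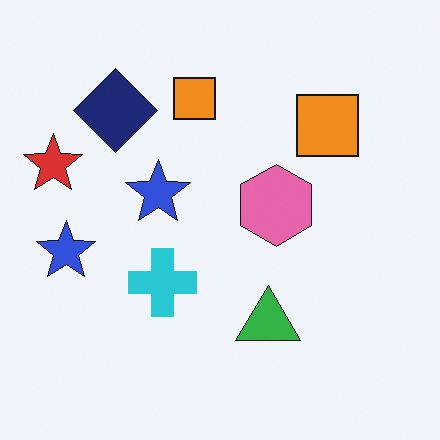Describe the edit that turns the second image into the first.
It was cropped slightly and scaled back up.

The visible shapes are larger and the field of view is narrower; shapes near the original edges may be partly or wholly outside the frame — a crop-and-rescale.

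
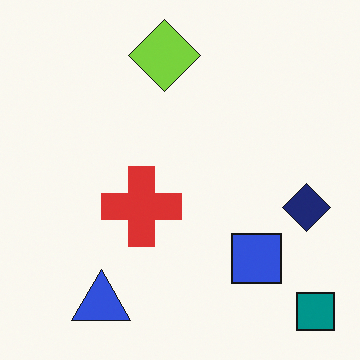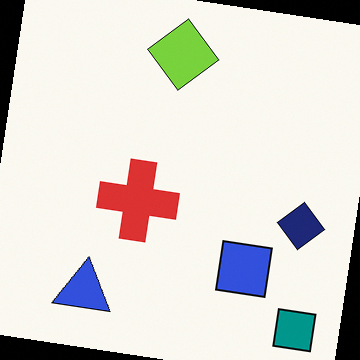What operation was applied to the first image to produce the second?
This is the original image rotated clockwise by a slight angle.

Every shape is tilted by the same angle and the image corners show triangular fill wedges — a whole-image rotation by a non-right angle.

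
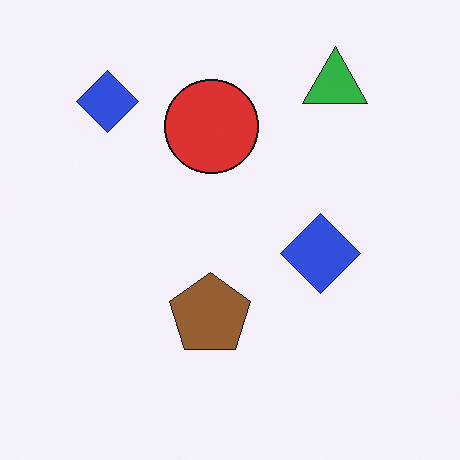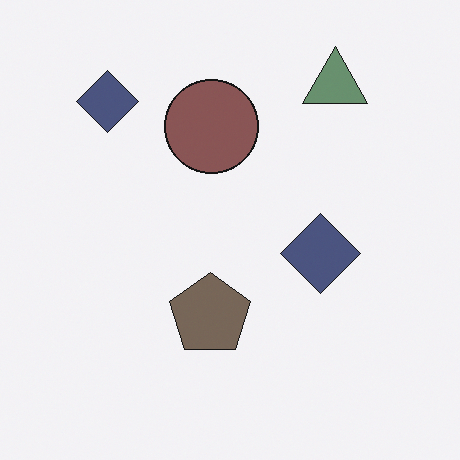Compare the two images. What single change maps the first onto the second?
It was heavily desaturated.

All colors are more muted and greyish — a global saturation change.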